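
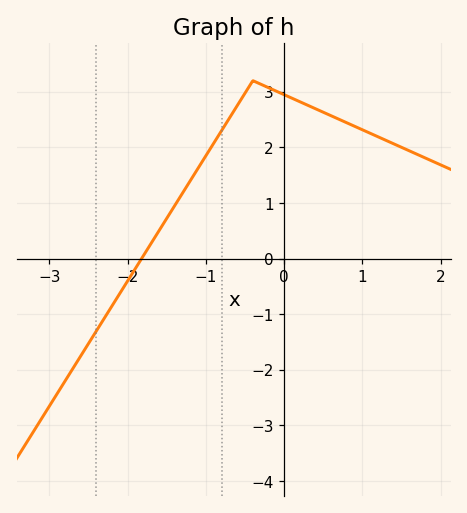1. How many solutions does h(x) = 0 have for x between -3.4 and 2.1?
1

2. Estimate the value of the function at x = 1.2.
2.19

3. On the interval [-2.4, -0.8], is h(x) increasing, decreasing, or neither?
increasing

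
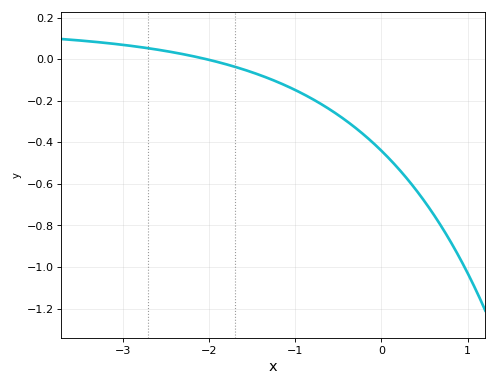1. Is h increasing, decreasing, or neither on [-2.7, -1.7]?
decreasing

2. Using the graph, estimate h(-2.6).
0.046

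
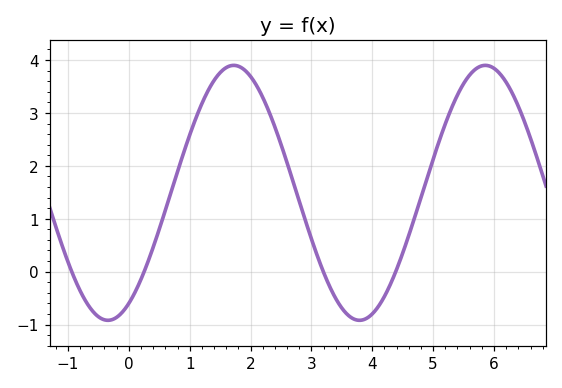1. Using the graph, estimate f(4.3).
-0.2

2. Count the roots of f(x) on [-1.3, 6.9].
4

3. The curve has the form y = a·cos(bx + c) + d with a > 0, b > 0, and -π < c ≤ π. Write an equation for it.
y = 2.41cos(1.5x - 2.6) + 1.49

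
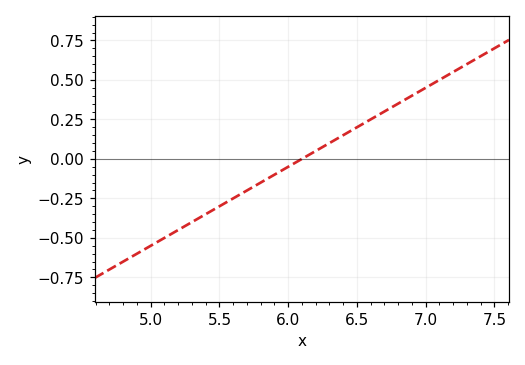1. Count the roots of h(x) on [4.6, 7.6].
1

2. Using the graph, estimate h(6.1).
0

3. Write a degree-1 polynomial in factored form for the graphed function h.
y = 0.5(x - 6.1)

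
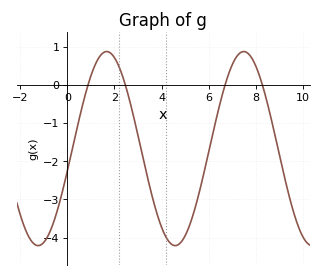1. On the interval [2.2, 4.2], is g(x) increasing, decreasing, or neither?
decreasing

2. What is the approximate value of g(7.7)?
0.803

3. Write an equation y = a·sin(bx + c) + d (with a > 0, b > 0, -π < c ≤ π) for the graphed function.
y = 2.54sin(1.08x - 0.232) - 1.67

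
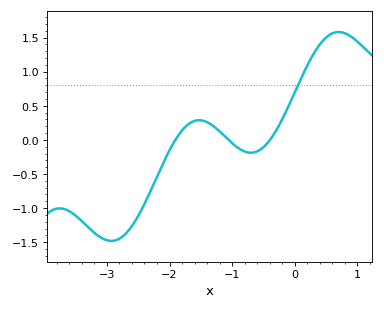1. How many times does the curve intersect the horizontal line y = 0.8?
1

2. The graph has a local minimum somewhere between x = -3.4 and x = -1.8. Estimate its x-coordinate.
-2.9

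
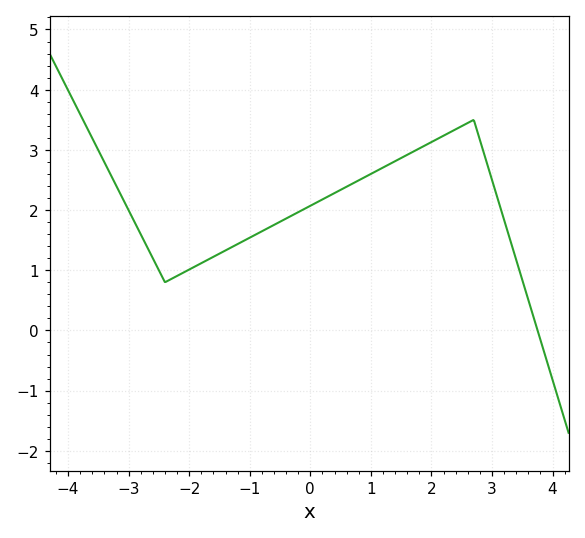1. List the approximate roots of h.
3.8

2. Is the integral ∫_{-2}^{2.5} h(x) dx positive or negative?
positive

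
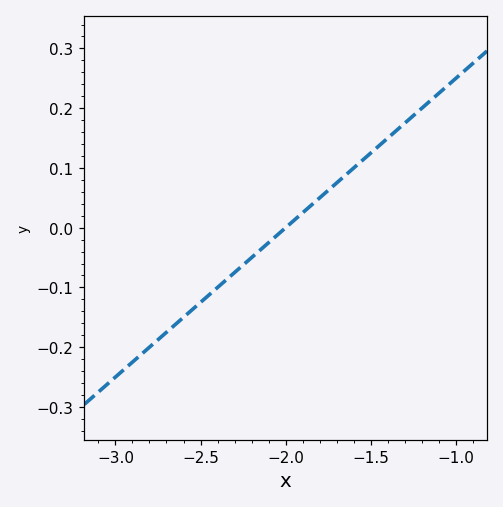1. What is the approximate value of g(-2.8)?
-0.2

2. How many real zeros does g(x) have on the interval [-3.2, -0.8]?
1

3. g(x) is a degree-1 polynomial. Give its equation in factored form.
y = 0.25(x + 2)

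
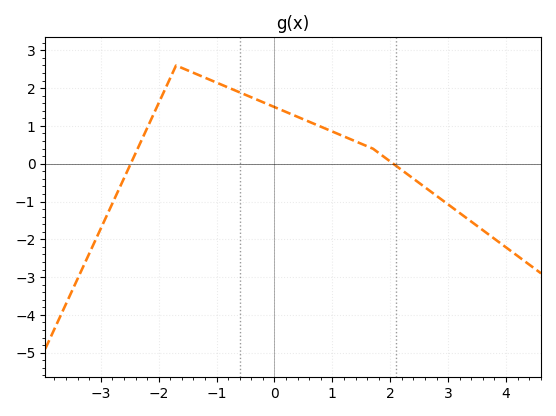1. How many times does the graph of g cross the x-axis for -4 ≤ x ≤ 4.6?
2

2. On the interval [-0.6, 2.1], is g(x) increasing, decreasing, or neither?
decreasing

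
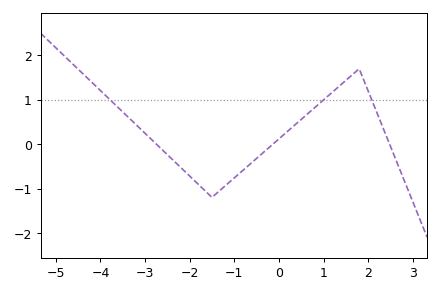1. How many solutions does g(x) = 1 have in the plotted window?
3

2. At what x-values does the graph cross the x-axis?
-2.8, -0.2, 2.4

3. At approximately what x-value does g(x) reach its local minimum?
-1.4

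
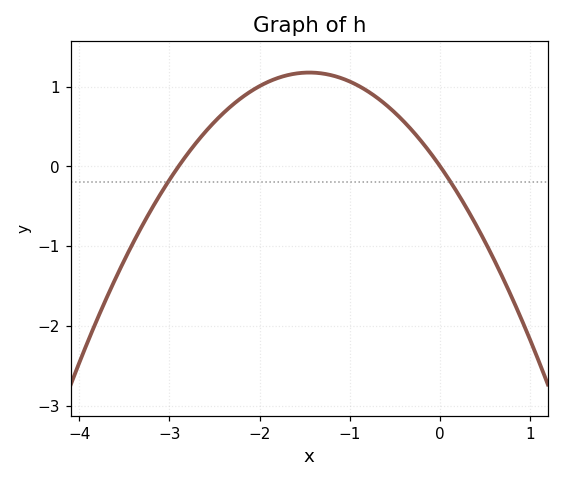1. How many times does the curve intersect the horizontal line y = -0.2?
2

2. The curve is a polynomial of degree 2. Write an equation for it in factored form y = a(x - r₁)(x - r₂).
y = -0.56(x + 2.9)(x - 0)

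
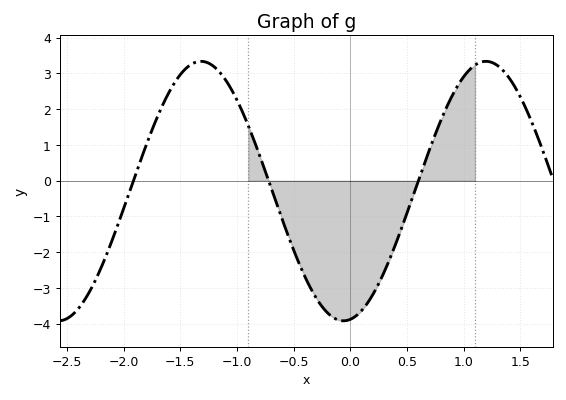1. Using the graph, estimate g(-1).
2.26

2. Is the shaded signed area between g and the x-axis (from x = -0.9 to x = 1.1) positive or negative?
negative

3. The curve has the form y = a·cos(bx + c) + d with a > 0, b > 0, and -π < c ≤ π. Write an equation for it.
y = 3.63cos(2.5x - 2.99) - 0.29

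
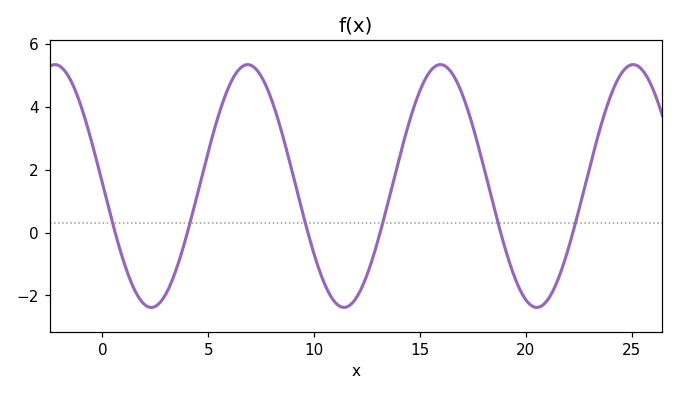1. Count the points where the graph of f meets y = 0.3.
6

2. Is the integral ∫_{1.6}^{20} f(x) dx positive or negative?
positive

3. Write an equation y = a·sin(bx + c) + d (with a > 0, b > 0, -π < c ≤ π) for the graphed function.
y = 3.86sin(0.69x + 3.1) + 1.48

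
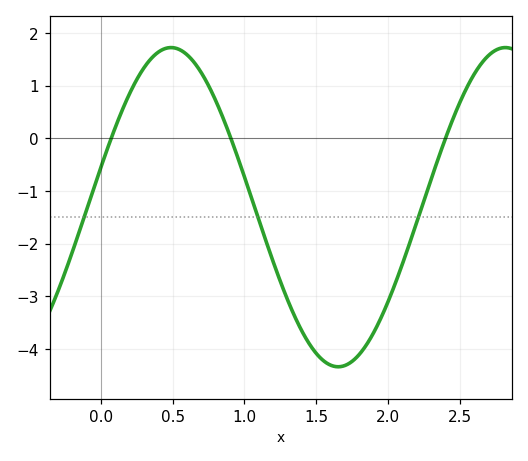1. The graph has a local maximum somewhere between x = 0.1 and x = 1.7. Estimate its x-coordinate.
0.5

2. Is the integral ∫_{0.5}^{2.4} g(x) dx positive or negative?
negative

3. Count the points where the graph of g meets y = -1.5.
3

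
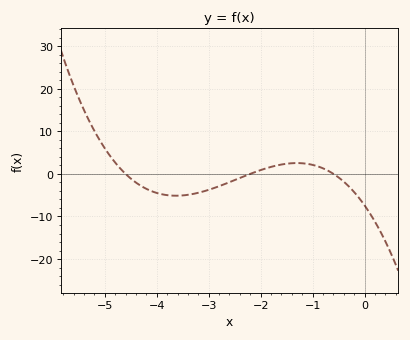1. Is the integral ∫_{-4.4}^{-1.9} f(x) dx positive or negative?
negative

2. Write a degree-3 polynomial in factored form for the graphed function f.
y = -1.22(x + 4.6)(x + 2.2)(x + 0.6)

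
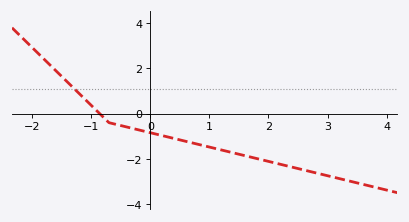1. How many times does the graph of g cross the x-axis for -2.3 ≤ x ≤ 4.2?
1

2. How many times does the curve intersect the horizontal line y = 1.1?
1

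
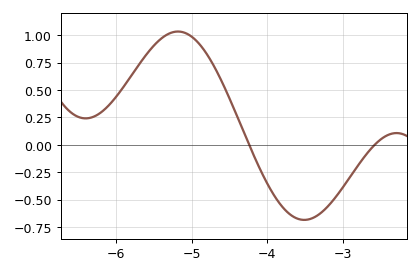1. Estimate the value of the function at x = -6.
0.44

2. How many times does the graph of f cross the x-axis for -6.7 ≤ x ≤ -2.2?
2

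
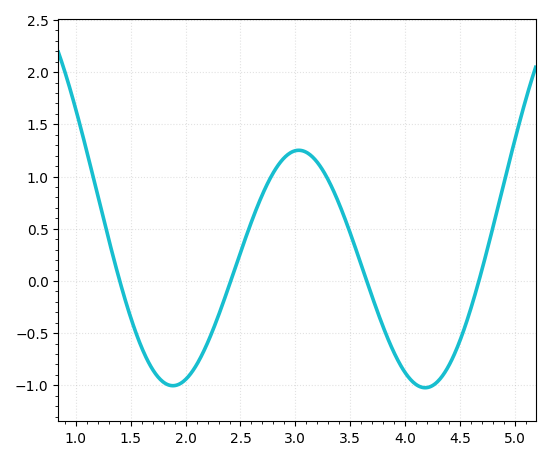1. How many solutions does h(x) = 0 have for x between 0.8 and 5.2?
4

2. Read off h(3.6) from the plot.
0.155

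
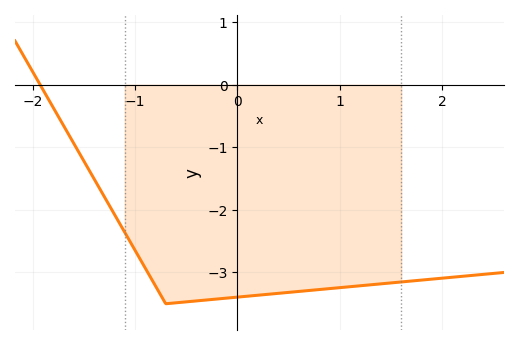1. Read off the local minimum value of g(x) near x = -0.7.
-3.5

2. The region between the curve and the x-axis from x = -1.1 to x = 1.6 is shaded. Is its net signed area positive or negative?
negative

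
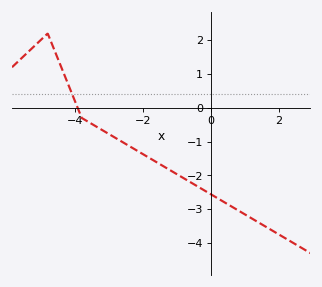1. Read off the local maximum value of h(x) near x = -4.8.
2.2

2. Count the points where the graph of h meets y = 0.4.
1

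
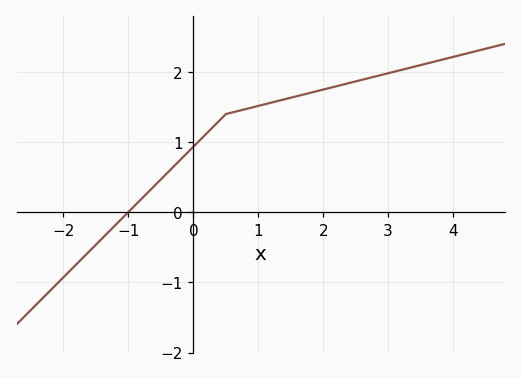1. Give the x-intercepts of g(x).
-1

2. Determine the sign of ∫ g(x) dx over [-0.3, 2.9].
positive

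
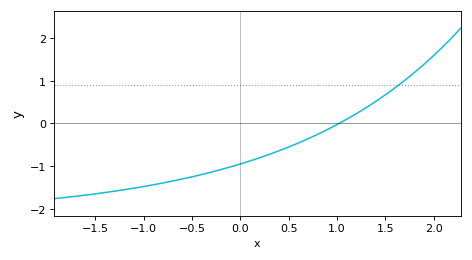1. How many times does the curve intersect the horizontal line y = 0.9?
1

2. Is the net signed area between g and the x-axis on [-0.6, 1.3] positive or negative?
negative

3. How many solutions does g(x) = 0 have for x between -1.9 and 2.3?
1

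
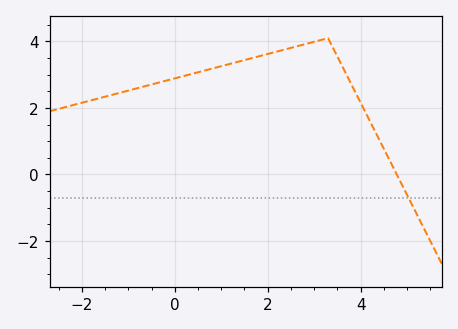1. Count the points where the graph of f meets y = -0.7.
1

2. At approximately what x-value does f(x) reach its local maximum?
3.2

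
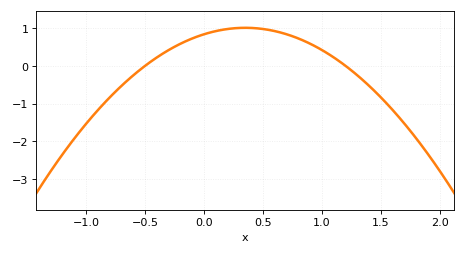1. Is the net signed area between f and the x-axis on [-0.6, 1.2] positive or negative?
positive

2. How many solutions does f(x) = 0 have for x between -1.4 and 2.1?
2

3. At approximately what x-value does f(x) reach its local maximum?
0.35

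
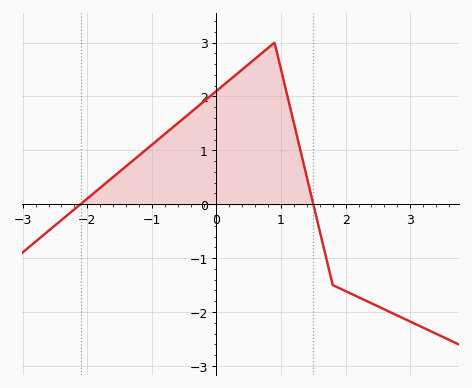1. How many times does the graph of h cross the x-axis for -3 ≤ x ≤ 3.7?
2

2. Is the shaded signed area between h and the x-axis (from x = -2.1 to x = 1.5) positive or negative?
positive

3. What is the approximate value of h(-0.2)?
1.9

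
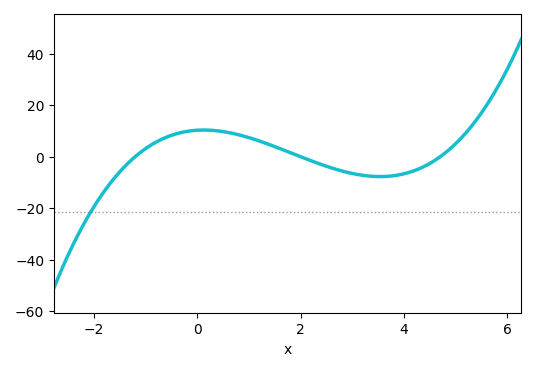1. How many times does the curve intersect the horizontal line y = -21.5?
1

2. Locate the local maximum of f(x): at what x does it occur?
0.128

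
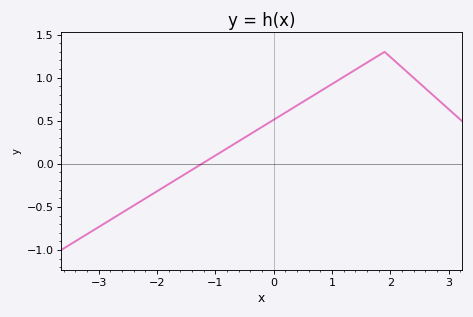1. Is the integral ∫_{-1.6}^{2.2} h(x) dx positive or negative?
positive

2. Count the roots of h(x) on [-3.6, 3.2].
1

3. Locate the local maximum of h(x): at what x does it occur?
1.9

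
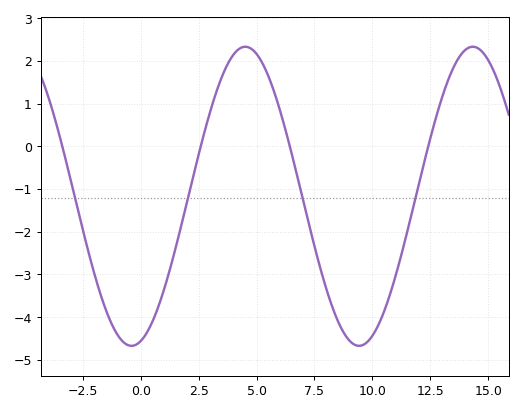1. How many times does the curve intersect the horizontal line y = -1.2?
4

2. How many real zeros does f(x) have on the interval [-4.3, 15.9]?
4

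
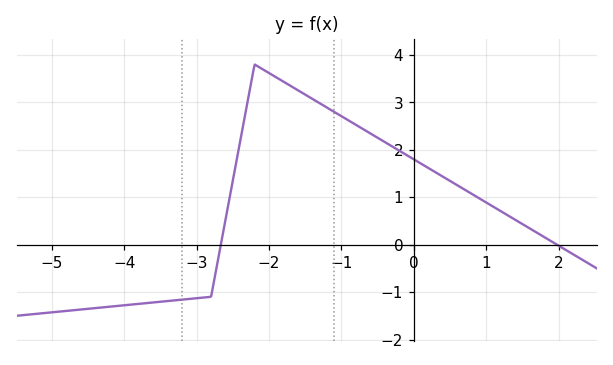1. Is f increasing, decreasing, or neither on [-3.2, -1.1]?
neither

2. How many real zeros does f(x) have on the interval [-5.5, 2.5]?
2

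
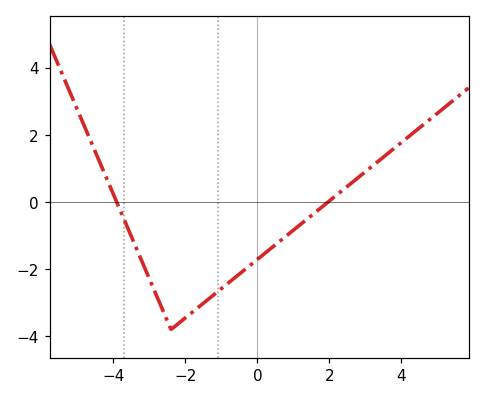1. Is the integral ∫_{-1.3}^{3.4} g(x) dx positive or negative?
negative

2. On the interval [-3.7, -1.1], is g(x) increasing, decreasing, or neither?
neither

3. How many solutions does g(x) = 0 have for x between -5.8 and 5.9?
2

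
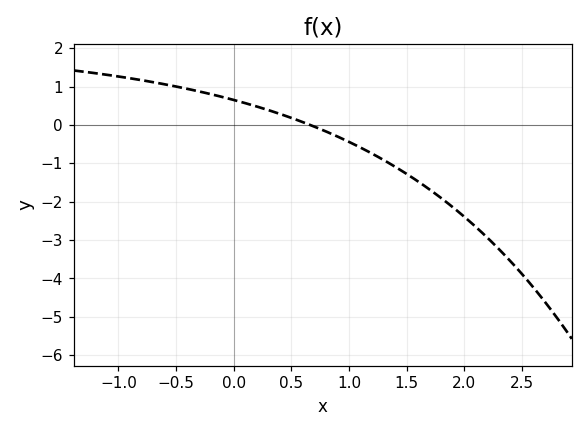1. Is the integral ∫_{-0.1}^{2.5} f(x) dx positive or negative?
negative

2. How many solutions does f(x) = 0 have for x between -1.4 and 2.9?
1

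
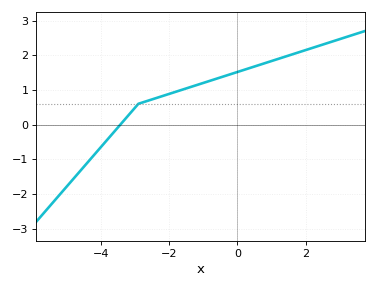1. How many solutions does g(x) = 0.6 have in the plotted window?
1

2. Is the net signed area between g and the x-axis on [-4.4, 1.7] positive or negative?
positive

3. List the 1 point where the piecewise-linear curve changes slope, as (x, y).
(-2.9, 0.6)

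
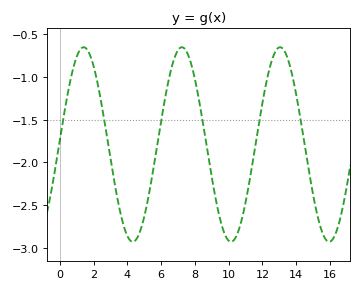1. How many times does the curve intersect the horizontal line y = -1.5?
6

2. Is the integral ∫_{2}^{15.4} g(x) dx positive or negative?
negative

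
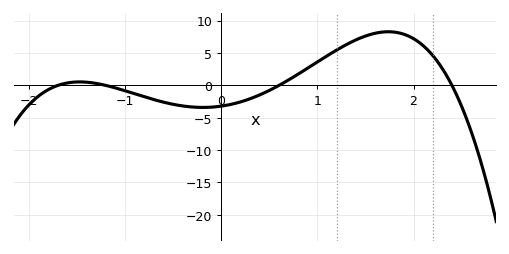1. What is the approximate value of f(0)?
-3.2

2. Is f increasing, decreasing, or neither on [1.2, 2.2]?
neither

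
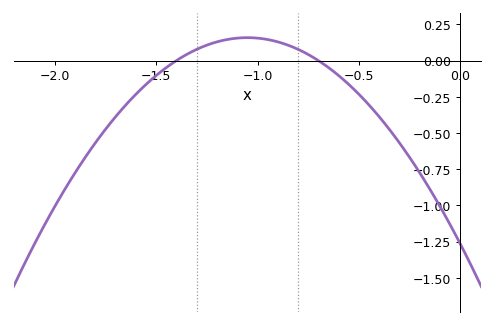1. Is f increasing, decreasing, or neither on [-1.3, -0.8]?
neither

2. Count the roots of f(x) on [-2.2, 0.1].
2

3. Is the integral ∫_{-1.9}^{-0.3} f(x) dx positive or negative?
negative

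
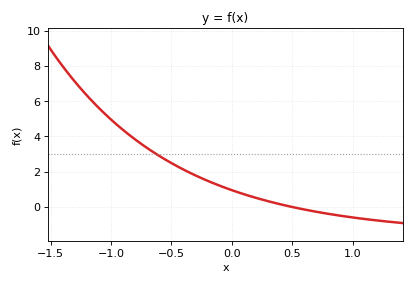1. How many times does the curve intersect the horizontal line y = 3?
1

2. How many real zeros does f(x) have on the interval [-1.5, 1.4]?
1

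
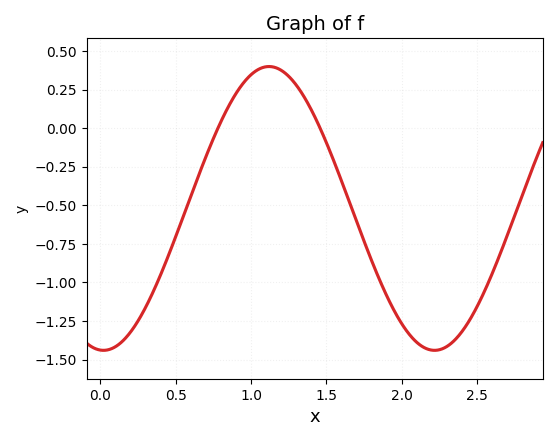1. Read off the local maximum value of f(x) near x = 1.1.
0.4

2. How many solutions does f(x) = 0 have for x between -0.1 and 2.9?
2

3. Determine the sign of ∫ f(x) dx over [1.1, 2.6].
negative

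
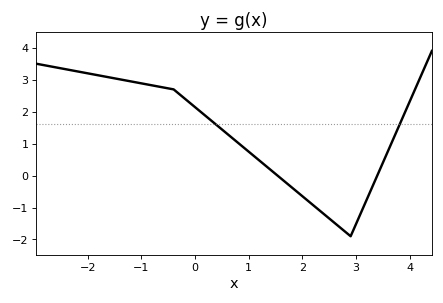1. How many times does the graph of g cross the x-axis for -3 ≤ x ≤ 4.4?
2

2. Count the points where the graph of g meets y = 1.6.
2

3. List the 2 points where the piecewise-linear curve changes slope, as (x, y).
(-0.4, 2.7); (2.9, -1.9)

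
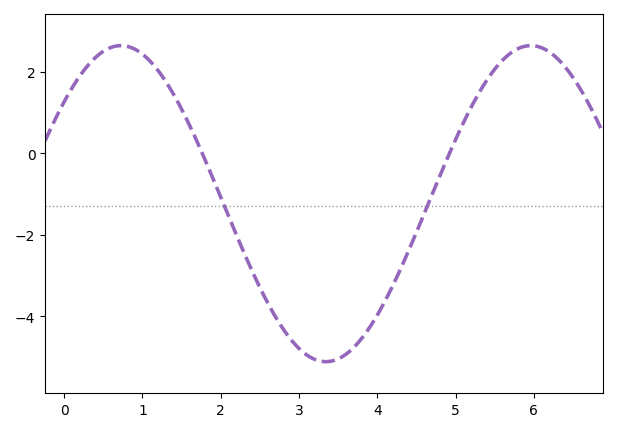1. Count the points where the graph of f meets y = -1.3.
2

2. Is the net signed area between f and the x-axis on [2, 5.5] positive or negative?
negative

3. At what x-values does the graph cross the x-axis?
1.8, 4.9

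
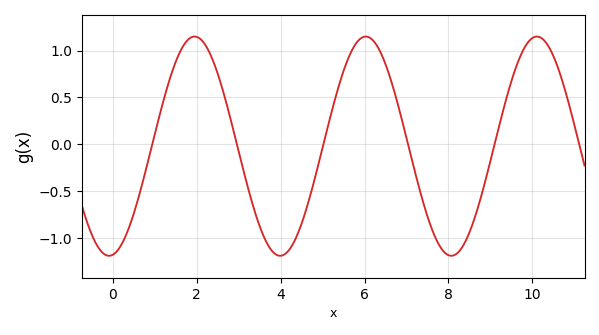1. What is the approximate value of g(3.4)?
-0.75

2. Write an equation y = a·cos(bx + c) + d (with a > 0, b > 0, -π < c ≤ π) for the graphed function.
y = 1.17cos(1.5x - 3) - 0.02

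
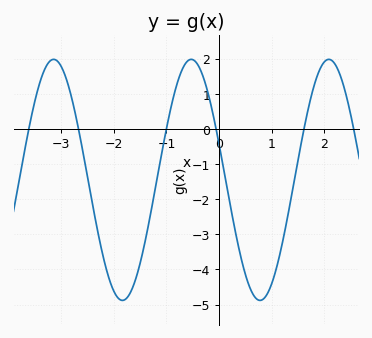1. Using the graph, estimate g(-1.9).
-4.8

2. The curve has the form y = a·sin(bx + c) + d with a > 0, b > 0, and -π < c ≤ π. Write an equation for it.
y = 3.43sin(2.4x + 2.8) - 1.45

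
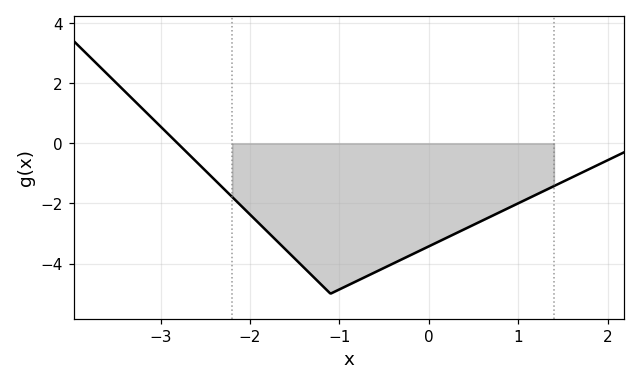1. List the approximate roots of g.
-2.8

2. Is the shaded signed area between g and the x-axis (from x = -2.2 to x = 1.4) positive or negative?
negative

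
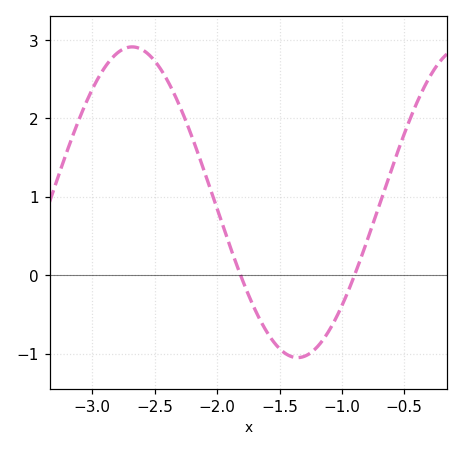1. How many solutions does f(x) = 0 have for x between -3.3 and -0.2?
2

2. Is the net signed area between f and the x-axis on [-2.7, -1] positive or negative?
positive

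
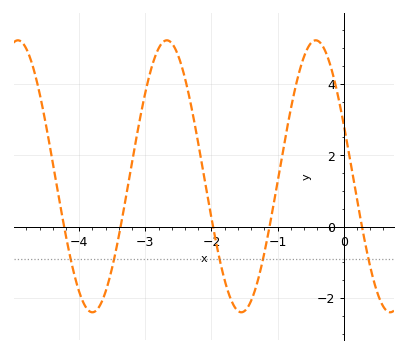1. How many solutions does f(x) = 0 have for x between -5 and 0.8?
5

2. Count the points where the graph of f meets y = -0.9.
5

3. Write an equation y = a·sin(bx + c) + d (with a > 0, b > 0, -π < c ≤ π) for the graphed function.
y = 3.81sin(2.79x + 2.75) + 1.41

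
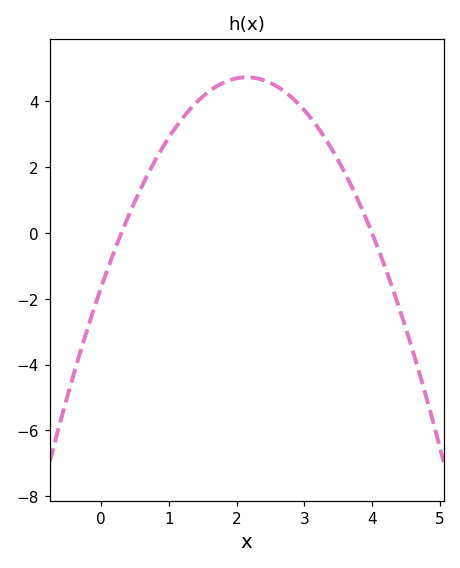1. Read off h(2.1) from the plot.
4.8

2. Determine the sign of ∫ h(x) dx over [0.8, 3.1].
positive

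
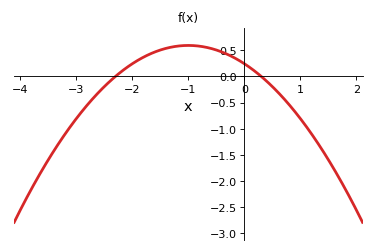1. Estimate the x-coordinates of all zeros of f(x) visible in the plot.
-2.3, 0.3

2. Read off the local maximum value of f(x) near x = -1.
0.6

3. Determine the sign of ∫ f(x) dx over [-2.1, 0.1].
positive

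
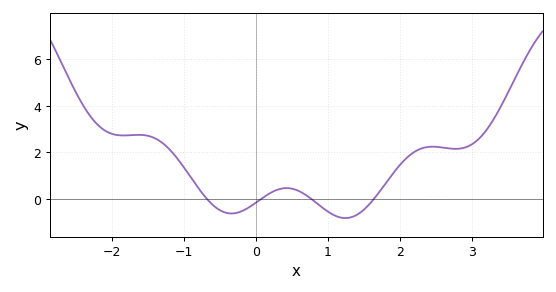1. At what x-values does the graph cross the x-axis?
-0.674, 0.068, 0.776, 1.64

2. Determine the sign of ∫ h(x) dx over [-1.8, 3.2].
positive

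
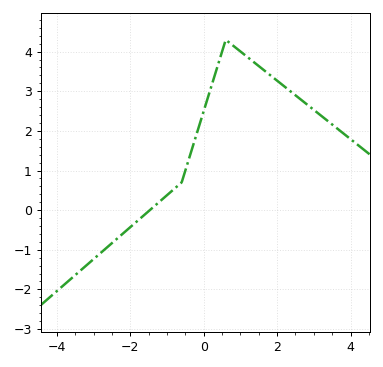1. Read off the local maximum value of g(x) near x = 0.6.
4.3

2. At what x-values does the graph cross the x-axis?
-1.47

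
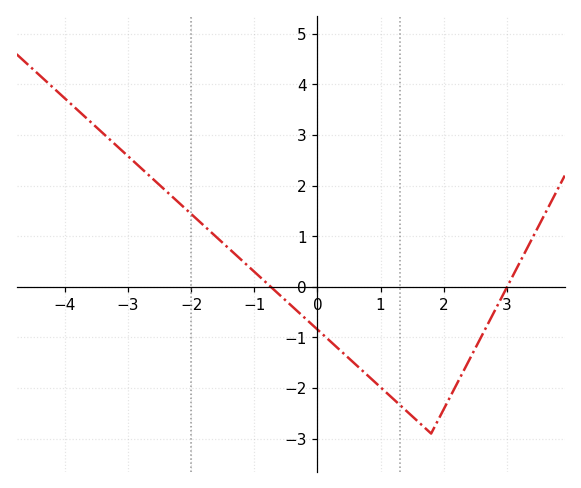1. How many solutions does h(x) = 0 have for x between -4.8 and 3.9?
2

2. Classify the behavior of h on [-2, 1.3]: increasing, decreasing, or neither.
decreasing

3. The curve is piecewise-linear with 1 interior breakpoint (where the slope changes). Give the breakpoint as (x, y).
(1.8, -2.9)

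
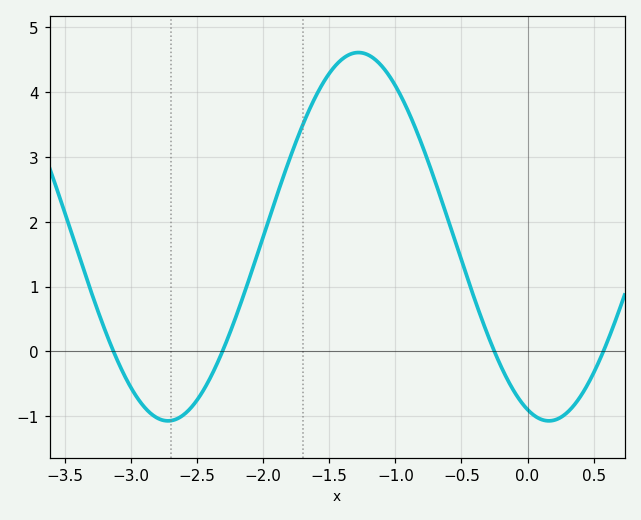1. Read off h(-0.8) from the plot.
3.19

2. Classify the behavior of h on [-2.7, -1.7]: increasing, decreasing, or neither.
increasing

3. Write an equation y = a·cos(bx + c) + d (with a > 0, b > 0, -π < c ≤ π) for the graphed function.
y = 2.84cos(2.18x + 2.79) + 1.77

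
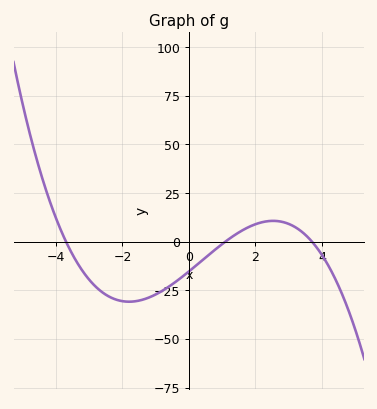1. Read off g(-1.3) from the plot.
-29.4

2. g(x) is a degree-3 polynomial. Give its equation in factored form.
y = -1.02(x + 3.7)(x - 1.1)(x - 3.7)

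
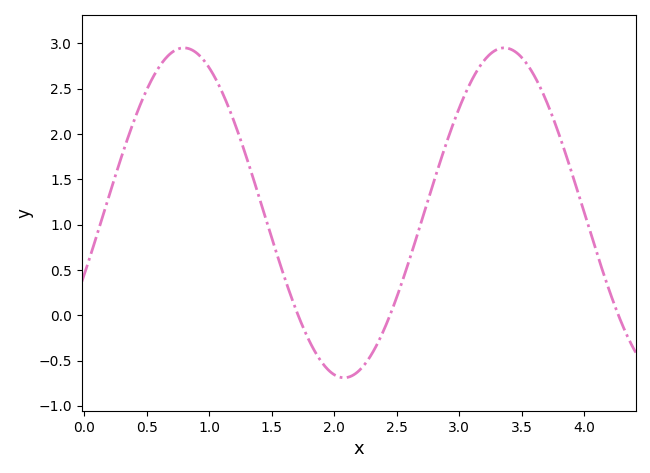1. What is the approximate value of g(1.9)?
-0.518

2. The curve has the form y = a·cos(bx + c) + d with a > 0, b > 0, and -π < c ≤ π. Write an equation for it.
y = 1.82cos(2.45x - 1.95) + 1.13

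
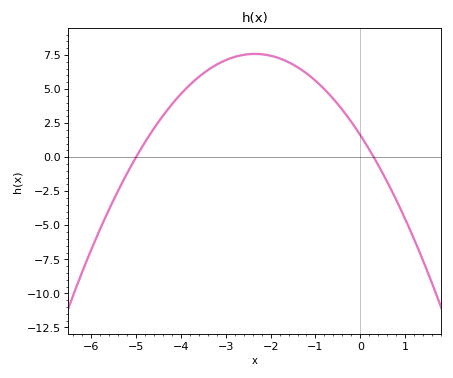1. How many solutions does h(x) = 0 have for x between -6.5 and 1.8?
2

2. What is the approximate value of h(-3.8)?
5.31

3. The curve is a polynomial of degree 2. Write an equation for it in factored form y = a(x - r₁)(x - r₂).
y = -1.08(x + 5)(x - 0.3)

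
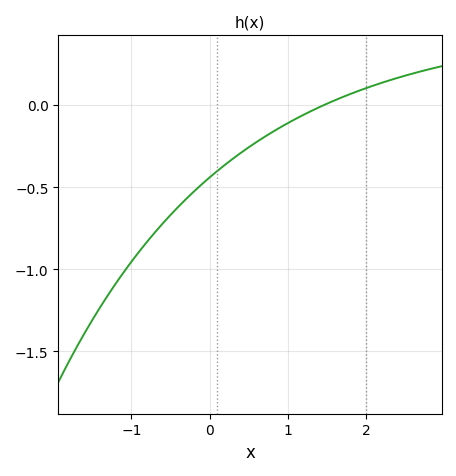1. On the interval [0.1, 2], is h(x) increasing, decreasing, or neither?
increasing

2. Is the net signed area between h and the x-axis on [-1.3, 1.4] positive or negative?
negative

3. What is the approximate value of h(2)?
0.1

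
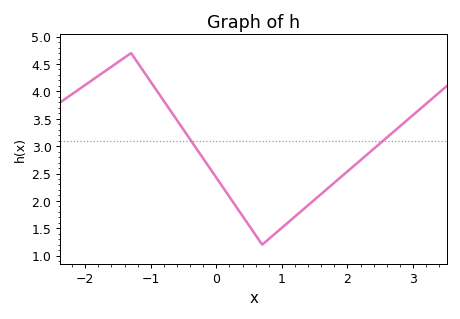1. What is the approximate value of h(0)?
2.4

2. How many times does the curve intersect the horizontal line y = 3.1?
2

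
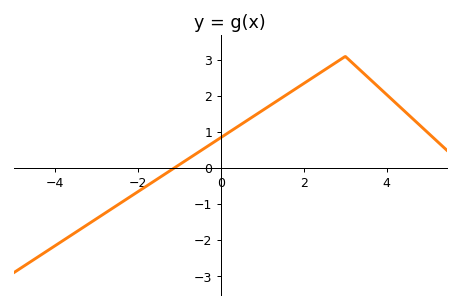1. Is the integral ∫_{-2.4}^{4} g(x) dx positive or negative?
positive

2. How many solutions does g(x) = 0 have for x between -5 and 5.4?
1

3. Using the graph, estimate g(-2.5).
-1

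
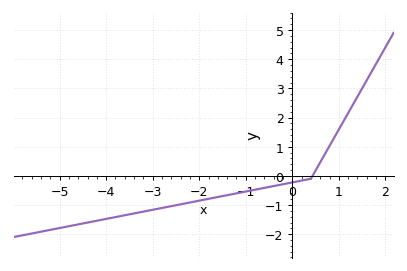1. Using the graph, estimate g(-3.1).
-1.2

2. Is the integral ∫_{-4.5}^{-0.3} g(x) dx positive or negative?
negative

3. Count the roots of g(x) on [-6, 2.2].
1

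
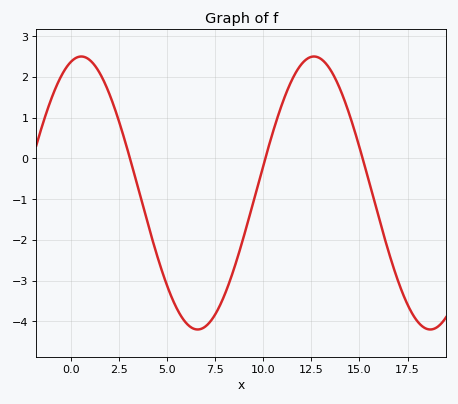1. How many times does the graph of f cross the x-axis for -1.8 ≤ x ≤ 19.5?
3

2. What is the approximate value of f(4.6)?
-2.55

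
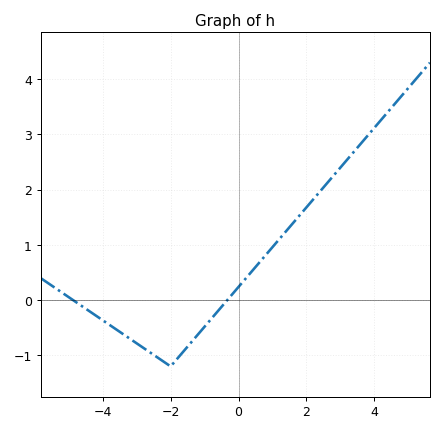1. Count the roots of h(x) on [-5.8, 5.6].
2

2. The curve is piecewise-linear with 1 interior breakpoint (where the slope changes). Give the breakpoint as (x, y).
(-2, -1.2)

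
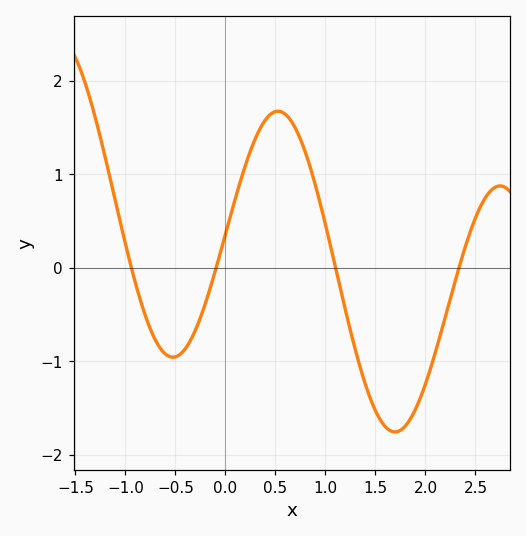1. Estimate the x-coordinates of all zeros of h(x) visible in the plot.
-0.94, -0.093, 1.1, 2.33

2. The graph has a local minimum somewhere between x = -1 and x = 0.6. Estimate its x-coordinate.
-0.526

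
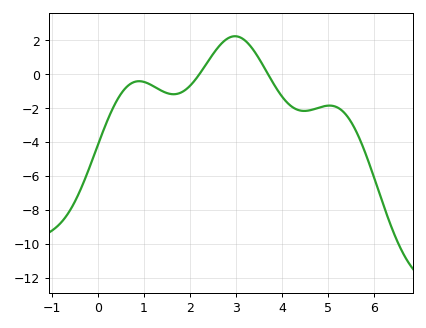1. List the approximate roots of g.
2.2, 3.6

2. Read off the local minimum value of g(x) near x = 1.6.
-1.2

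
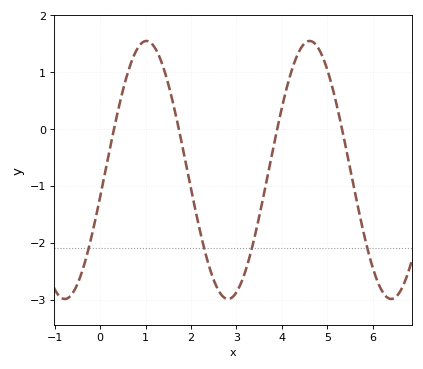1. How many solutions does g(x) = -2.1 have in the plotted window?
4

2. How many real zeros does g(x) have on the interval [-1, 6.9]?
4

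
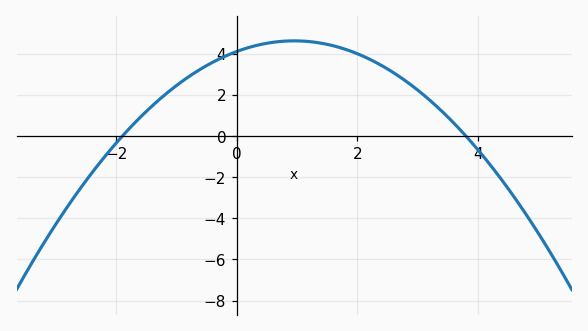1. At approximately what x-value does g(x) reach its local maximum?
0.95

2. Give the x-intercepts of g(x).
-1.9, 3.8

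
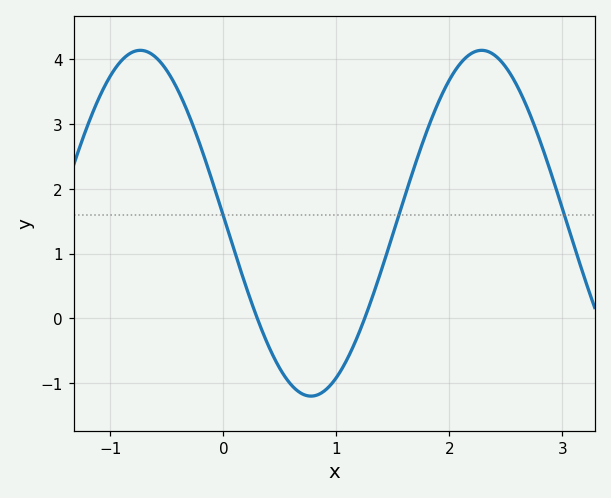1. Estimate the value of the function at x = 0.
1.58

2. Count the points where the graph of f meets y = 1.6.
3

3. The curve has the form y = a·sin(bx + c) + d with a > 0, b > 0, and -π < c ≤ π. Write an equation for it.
y = 2.67sin(2.08x + 3.1) + 1.47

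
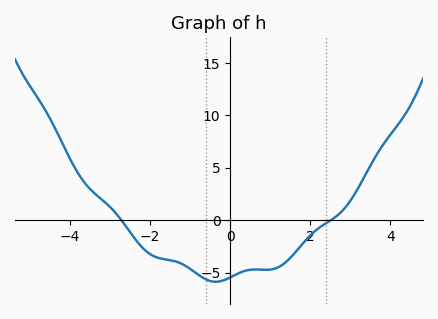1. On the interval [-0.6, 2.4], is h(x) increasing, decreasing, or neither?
neither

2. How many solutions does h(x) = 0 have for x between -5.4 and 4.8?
2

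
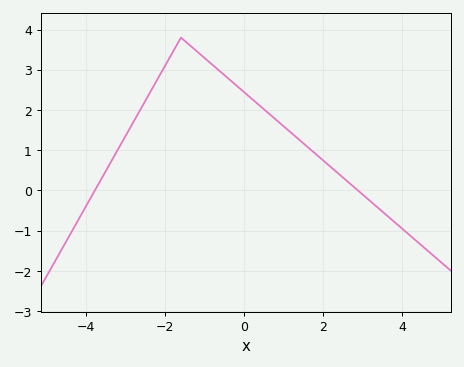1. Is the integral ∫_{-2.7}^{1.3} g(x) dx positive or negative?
positive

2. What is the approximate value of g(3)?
-0.1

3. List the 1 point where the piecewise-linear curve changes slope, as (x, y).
(-1.6, 3.8)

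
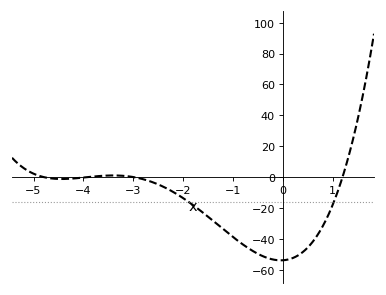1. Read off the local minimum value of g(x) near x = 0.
-54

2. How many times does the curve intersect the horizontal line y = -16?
2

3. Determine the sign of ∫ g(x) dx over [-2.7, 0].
negative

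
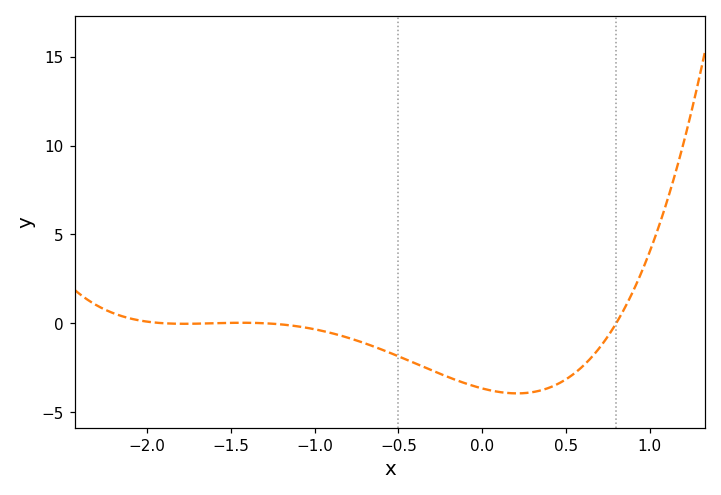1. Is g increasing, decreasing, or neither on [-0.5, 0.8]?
neither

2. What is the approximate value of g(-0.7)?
-1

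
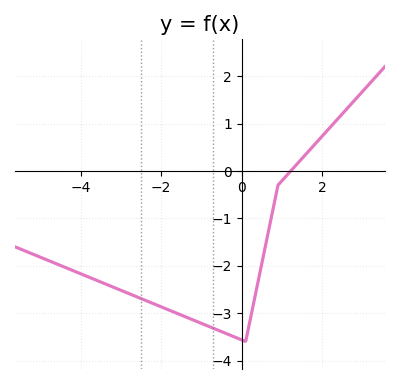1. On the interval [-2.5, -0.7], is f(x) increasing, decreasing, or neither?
decreasing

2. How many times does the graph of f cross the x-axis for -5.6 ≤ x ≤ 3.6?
1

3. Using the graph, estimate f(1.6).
0.359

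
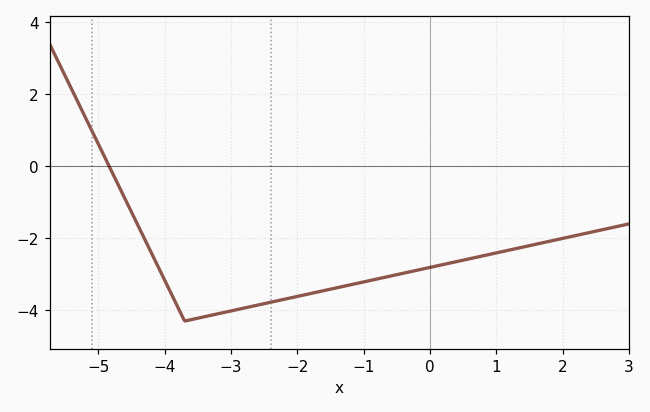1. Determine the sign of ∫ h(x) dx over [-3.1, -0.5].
negative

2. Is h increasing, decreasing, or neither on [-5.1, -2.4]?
neither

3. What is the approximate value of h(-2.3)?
-3.74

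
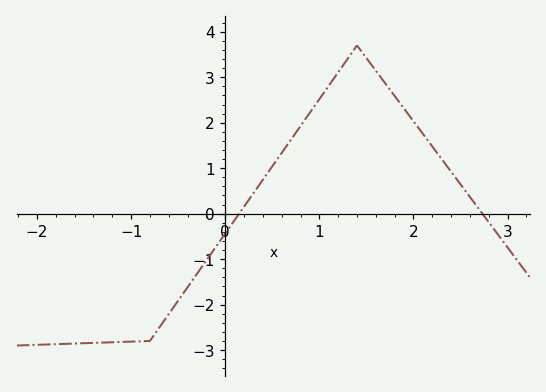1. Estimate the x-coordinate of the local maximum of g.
1.4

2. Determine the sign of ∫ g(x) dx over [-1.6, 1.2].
negative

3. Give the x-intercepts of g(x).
0.148, 2.73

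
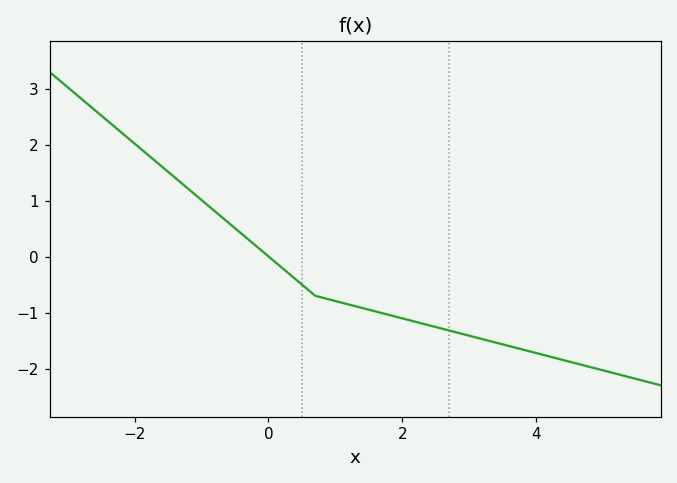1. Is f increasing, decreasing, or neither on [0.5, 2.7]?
decreasing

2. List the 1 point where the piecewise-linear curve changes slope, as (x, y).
(0.7, -0.7)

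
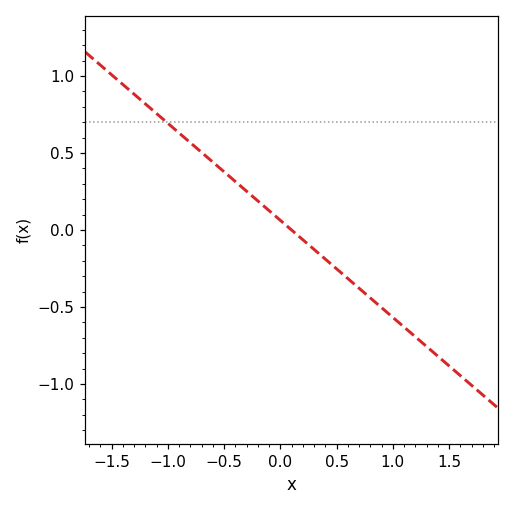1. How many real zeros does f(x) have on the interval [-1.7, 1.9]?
1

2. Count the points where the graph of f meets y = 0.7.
1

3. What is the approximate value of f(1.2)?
-0.7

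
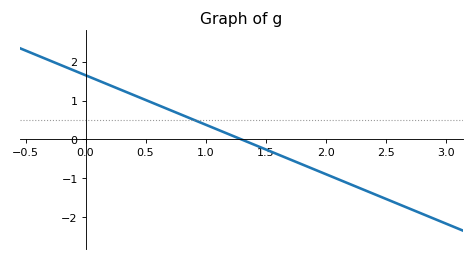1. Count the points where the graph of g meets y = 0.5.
1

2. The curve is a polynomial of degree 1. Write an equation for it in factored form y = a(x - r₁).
y = -1.27(x - 1.3)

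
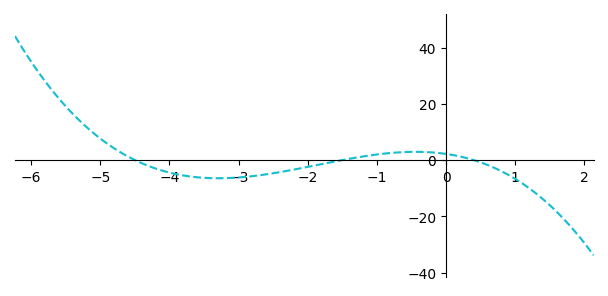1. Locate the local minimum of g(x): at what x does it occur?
-3.2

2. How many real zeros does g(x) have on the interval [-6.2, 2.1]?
3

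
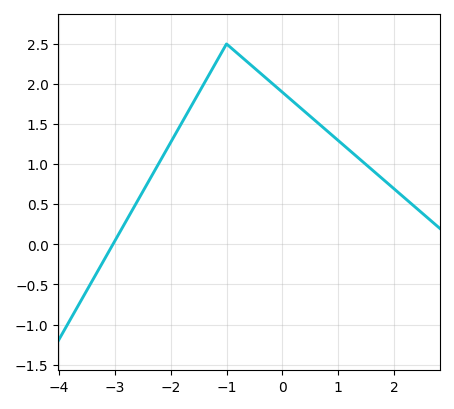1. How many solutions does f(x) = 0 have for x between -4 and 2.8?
1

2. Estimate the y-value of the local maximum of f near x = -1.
2.5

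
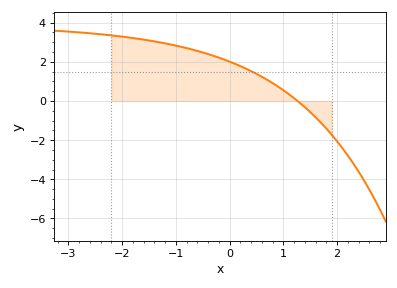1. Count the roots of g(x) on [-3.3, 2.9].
1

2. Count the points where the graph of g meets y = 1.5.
1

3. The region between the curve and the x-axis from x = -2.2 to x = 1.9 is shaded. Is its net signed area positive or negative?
positive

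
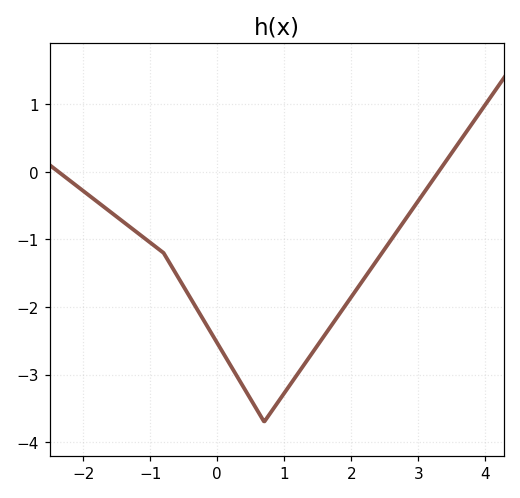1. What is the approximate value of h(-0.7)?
-1.4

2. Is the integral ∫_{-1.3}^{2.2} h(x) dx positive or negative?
negative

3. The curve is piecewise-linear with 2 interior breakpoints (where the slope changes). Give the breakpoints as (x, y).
(-0.8, -1.2); (0.7, -3.7)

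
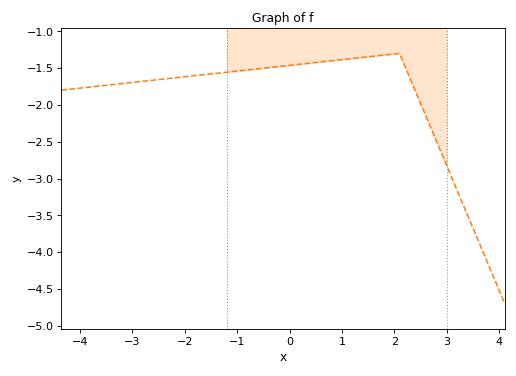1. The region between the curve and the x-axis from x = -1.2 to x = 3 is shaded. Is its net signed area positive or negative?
negative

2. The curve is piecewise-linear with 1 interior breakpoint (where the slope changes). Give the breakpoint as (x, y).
(2.1, -1.3)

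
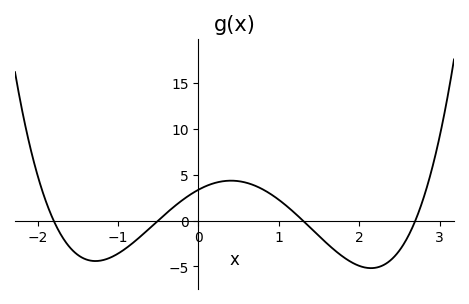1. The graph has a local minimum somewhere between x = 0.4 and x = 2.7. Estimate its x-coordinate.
2.15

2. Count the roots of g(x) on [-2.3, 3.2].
4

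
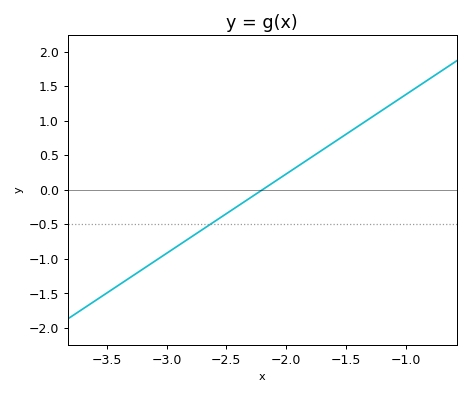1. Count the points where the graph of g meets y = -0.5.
1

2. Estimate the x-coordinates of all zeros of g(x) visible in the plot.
-2.2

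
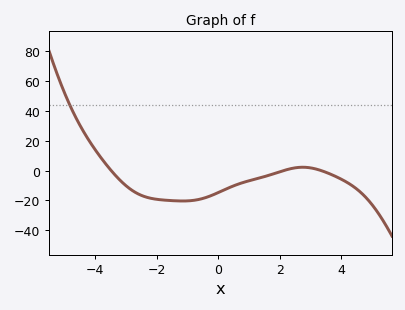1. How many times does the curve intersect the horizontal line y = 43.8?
1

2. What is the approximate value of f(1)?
-6.83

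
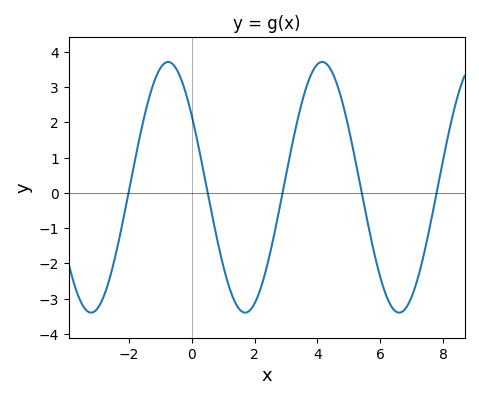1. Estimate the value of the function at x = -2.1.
-0.4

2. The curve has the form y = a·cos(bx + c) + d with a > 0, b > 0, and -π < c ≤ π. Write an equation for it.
y = 3.56cos(1.3x + 0.97) + 0.16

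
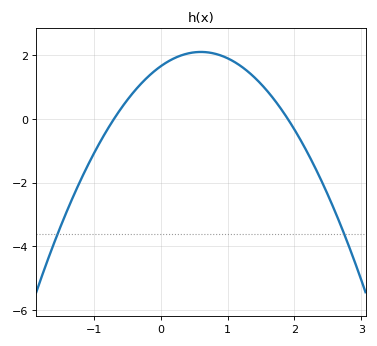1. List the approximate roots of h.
-0.7, 1.9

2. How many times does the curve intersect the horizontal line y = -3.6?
2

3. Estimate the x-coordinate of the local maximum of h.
0.6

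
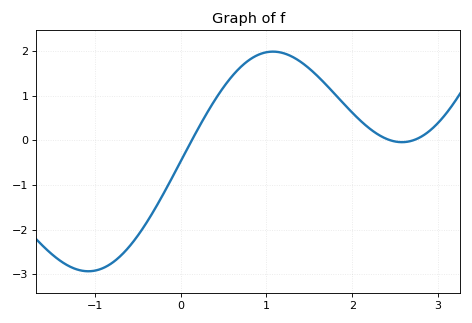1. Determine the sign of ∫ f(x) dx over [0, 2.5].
positive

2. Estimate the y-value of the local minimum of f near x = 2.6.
-0.043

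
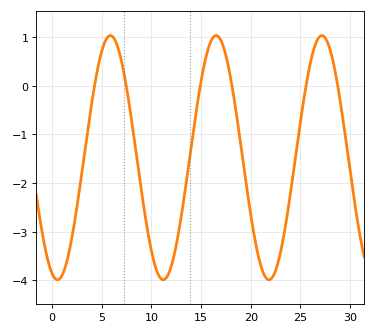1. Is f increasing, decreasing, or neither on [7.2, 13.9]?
neither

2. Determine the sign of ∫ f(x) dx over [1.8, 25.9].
negative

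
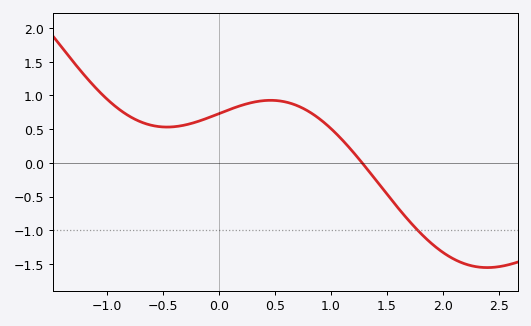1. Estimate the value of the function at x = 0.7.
0.85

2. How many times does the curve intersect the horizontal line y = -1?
1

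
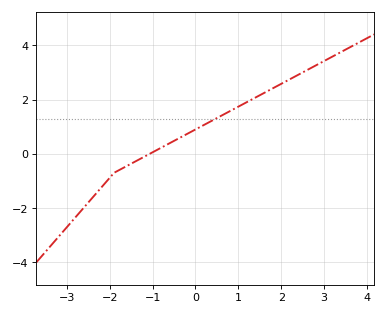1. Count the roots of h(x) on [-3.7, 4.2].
1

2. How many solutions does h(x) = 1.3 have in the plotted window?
1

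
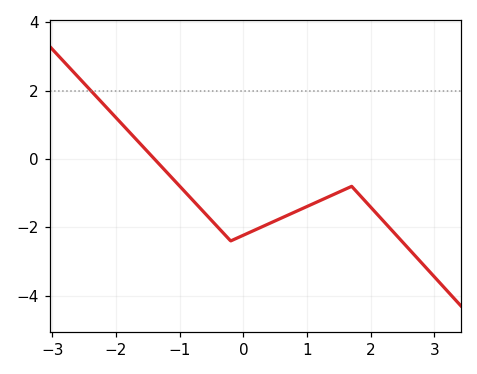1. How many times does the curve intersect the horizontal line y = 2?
1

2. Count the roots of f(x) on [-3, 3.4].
1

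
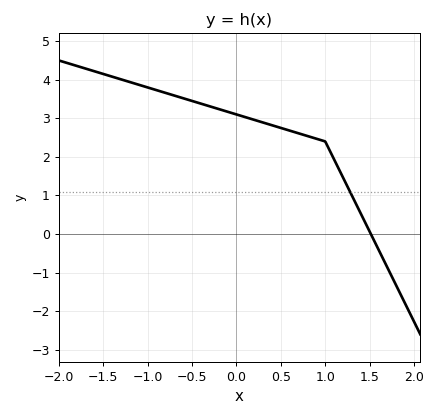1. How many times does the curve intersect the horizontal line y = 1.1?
1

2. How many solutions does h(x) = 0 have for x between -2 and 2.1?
1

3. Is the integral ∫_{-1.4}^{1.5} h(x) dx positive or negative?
positive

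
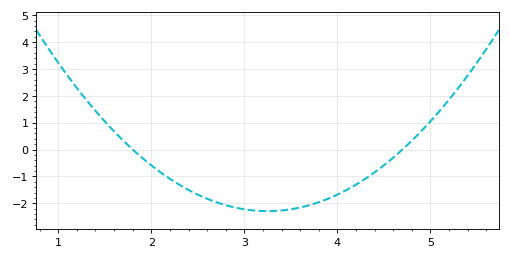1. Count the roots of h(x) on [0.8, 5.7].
2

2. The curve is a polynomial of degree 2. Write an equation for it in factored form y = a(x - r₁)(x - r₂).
y = 1.09(x - 1.8)(x - 4.7)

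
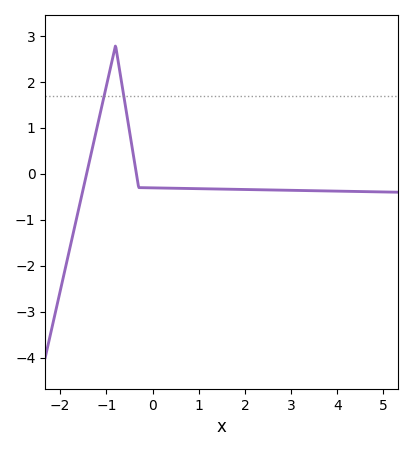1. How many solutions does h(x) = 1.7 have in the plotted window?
2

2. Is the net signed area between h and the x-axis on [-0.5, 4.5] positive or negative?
negative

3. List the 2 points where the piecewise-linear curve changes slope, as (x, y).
(-0.8, 2.8); (-0.3, -0.3)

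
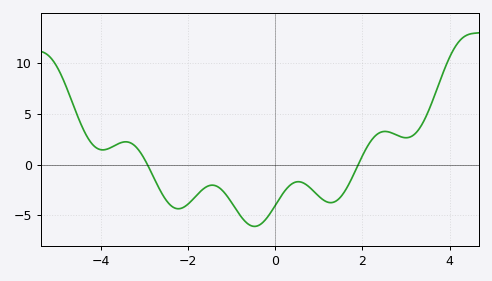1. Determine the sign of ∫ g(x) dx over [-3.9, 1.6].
negative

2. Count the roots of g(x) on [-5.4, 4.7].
2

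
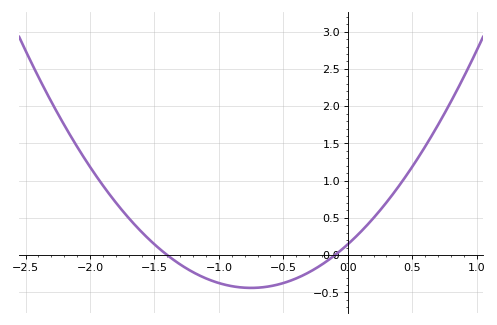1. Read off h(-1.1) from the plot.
-0.3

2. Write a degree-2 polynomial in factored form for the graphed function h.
y = 1.04(x + 1.4)(x + 0.1)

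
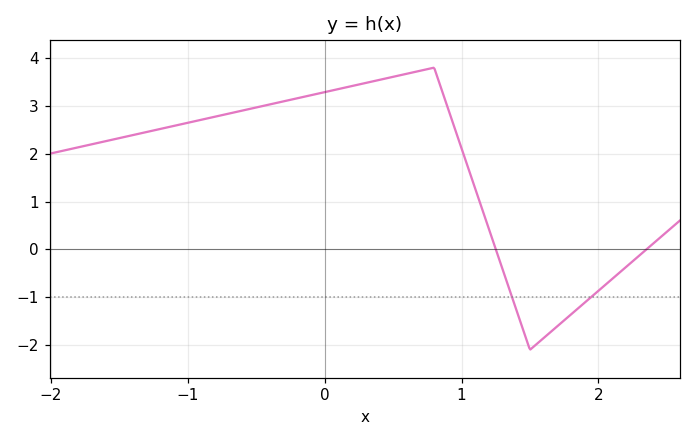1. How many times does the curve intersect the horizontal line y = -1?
2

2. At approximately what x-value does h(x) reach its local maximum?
0.8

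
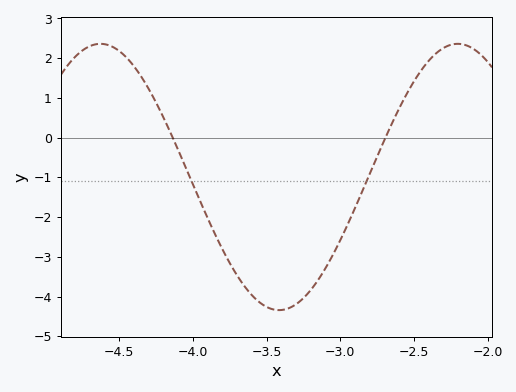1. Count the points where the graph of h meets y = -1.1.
2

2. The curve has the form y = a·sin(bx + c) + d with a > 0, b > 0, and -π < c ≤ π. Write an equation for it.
y = 3.35sin(2.6x + 0.99) - 0.99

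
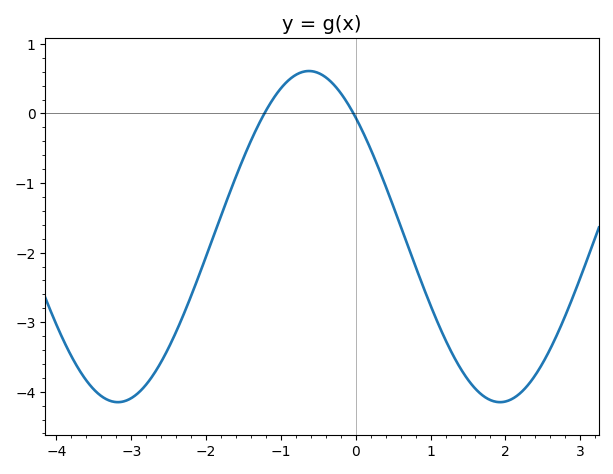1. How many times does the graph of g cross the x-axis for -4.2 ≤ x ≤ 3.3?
2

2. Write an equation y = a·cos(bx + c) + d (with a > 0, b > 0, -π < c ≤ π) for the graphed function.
y = 2.38cos(1.23x + 0.77) - 1.77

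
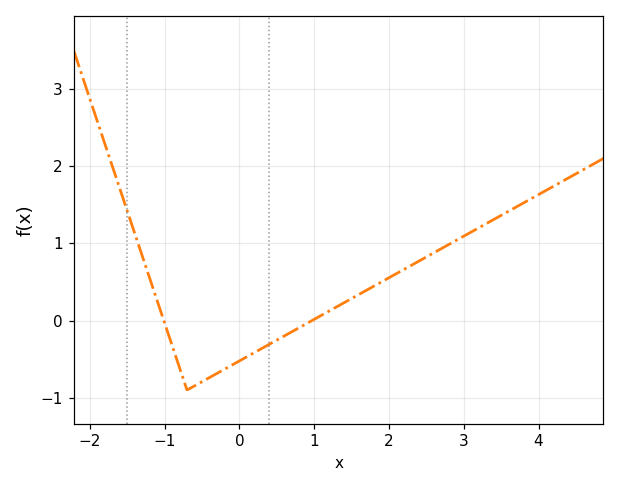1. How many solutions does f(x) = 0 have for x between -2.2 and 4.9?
2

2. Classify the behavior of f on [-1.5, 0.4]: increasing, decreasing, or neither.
neither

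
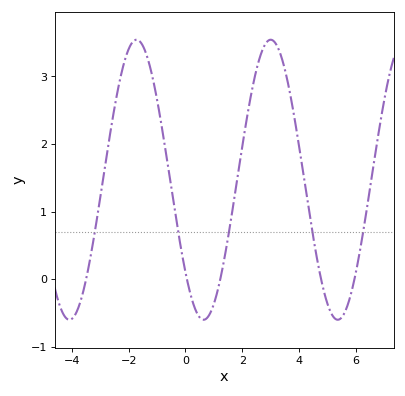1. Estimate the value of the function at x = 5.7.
-0.395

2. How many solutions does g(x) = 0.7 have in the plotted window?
5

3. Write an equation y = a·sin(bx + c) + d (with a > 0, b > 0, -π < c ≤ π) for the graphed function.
y = 2.07sin(1.33x - 2.42) + 1.47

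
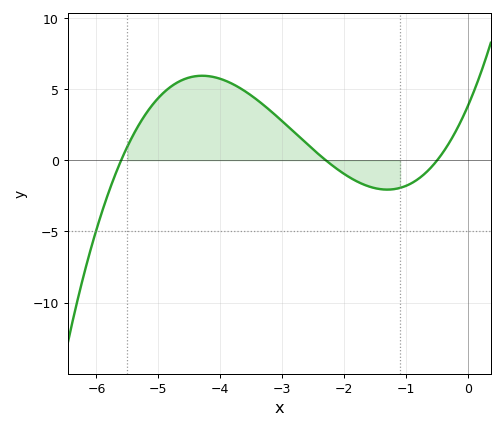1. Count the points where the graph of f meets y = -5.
1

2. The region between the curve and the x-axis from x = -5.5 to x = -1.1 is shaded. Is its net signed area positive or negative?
positive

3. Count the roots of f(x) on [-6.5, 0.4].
3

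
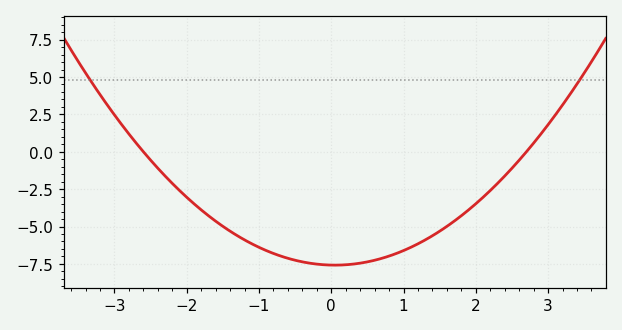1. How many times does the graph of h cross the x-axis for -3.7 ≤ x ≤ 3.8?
2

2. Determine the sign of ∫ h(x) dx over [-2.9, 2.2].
negative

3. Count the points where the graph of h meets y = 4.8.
2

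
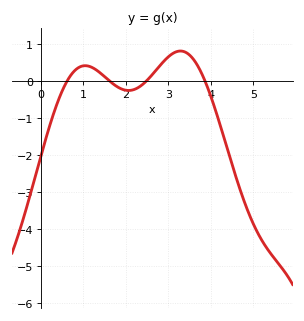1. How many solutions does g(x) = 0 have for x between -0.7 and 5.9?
4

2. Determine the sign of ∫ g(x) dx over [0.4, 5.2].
negative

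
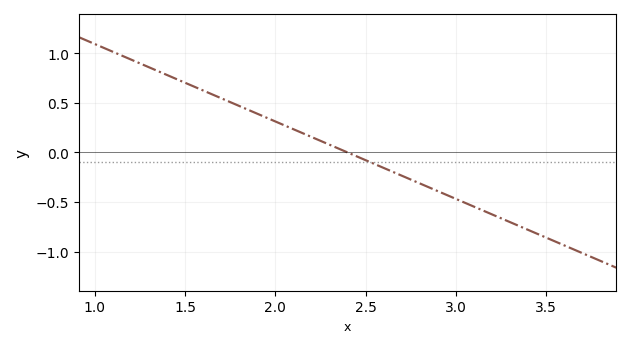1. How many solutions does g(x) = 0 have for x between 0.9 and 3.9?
1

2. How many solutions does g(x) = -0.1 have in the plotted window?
1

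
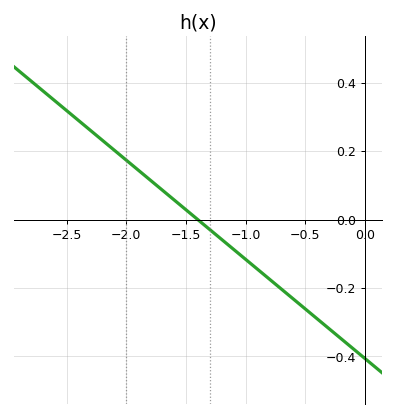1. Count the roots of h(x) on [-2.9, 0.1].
1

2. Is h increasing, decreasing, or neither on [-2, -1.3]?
decreasing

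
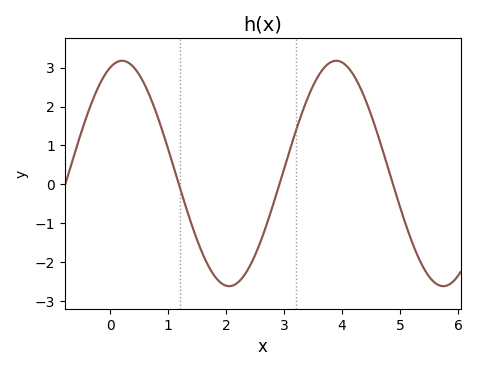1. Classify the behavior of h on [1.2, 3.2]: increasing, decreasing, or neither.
neither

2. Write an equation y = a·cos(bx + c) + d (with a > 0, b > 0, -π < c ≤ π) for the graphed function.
y = 2.9cos(1.7x - 0.34) + 0.28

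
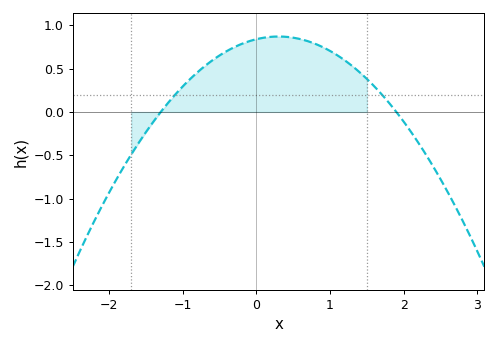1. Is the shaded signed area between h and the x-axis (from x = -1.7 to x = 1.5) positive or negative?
positive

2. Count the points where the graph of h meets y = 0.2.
2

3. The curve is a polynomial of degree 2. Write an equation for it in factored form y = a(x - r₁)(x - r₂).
y = -0.34(x + 1.3)(x - 1.9)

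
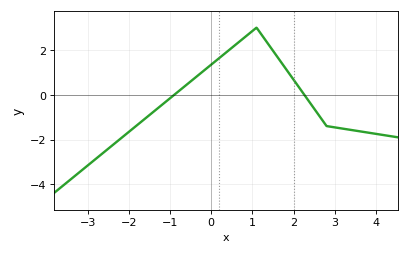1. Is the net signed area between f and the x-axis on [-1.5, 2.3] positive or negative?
positive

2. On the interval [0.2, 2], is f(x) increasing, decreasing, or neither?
neither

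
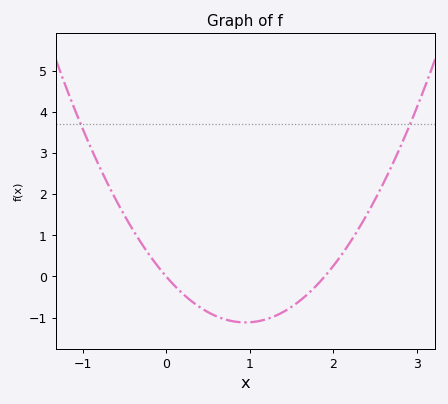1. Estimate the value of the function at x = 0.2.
-0.422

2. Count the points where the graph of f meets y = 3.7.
2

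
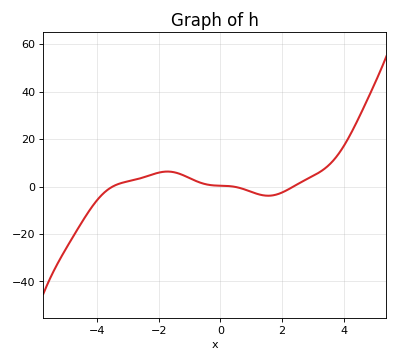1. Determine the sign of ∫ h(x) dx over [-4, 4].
positive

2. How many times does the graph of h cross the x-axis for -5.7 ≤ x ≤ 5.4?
3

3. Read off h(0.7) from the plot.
-0.852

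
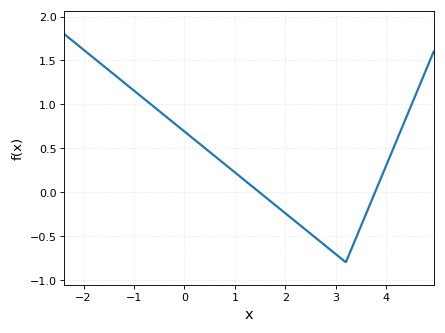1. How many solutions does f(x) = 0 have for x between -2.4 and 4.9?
2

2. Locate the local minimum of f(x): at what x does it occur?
3.2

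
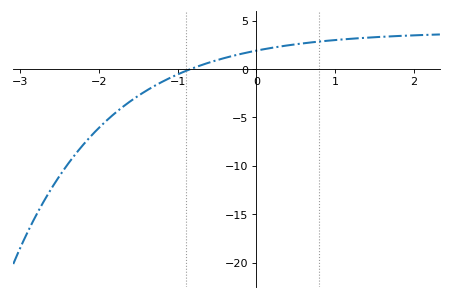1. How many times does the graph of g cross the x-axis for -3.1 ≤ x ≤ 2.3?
1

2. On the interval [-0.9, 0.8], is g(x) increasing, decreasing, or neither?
increasing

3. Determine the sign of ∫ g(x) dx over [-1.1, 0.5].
positive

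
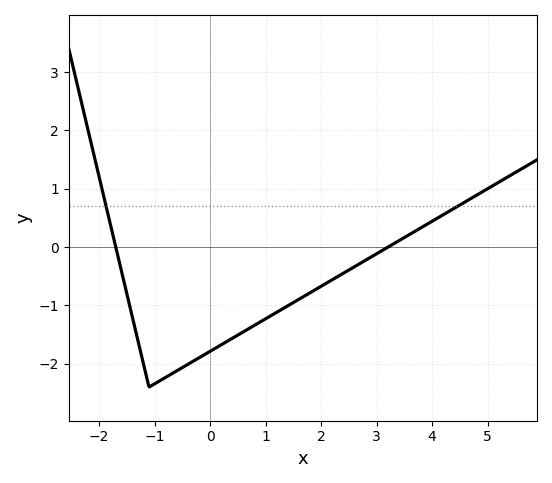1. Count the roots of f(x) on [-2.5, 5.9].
2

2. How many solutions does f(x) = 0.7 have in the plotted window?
2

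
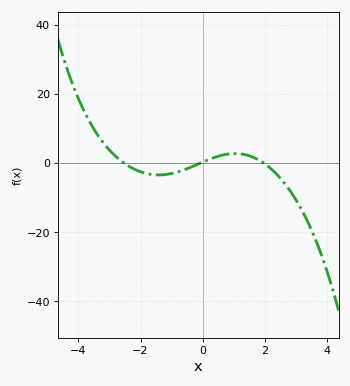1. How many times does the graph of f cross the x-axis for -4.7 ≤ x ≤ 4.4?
3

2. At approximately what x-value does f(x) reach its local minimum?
-1.41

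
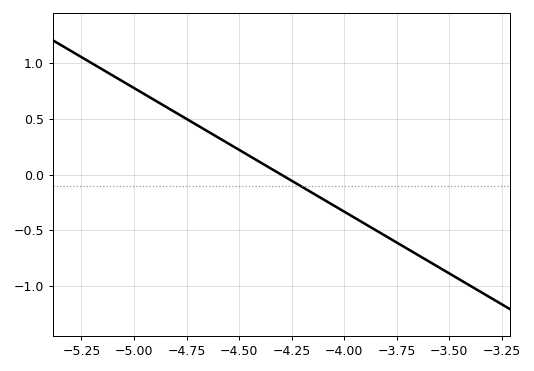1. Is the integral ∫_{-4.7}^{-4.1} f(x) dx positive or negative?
positive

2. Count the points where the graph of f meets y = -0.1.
1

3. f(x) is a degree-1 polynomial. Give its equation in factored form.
y = -1.11(x + 4.3)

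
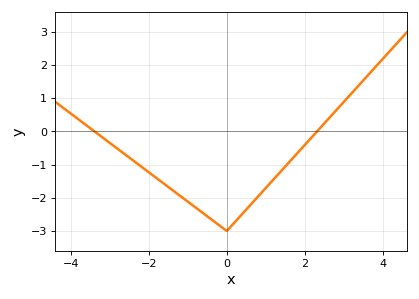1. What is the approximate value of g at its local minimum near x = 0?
-3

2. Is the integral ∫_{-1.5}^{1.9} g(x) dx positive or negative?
negative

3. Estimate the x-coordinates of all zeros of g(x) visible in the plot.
-3.4, 2.4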